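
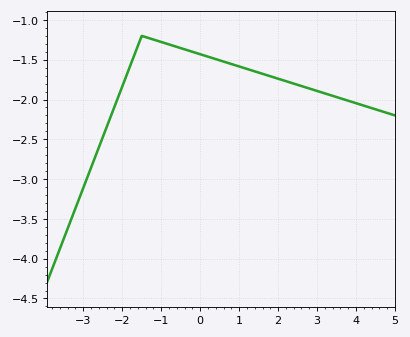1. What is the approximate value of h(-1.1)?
-1.26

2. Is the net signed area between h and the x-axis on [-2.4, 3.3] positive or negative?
negative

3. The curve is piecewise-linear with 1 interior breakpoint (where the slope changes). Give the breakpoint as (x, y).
(-1.5, -1.2)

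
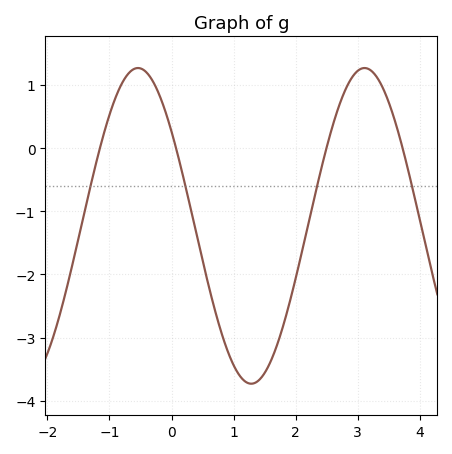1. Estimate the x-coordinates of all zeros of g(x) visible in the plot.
-1.15, 0.073, 2.5, 3.73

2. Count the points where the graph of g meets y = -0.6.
4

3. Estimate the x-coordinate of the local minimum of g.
1.29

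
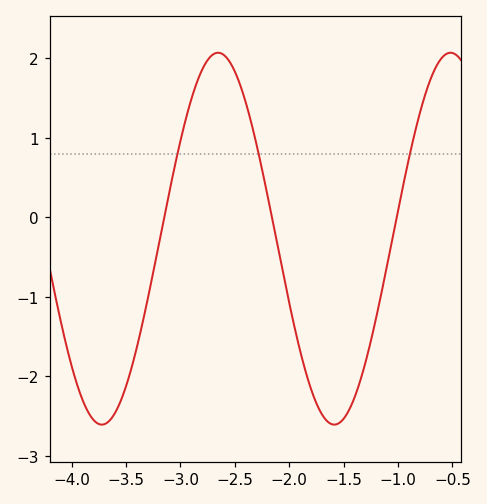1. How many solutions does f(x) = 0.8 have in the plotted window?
3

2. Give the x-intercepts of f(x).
-3.15, -2.16, -1.01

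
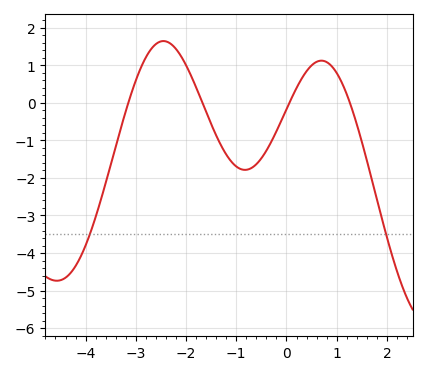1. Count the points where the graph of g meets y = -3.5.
2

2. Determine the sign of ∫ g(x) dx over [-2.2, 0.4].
negative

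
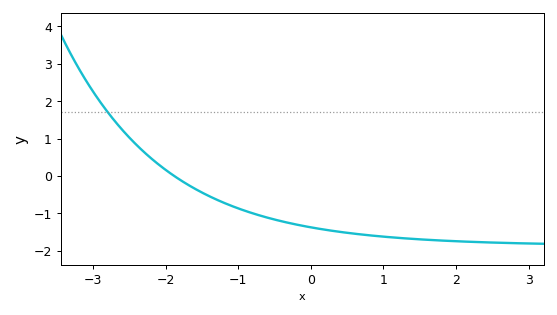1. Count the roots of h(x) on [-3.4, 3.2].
1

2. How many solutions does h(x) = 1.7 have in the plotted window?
1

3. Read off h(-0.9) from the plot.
-0.9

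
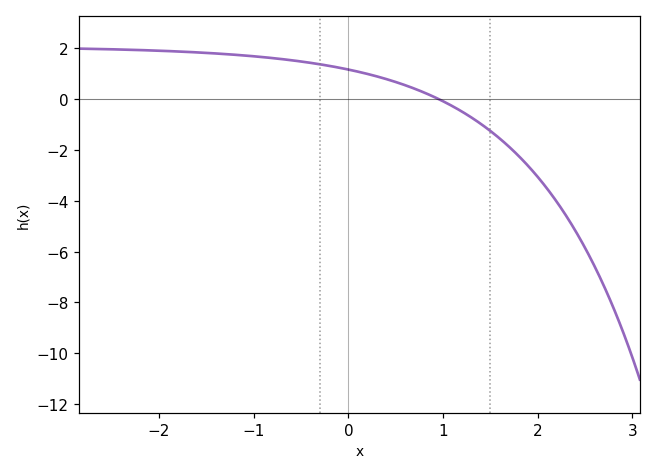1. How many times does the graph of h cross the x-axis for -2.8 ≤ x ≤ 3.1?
1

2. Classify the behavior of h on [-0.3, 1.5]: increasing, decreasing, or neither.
decreasing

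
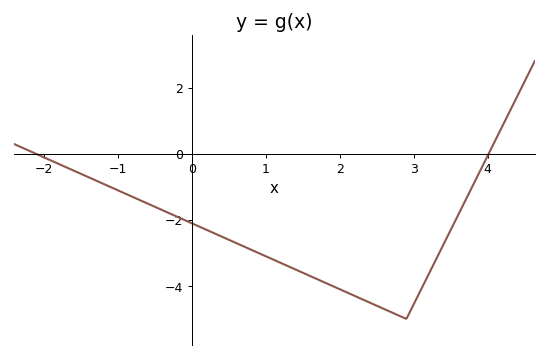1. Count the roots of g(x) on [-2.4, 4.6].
2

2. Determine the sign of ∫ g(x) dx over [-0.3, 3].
negative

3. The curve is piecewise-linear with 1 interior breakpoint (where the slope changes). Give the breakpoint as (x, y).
(2.9, -5)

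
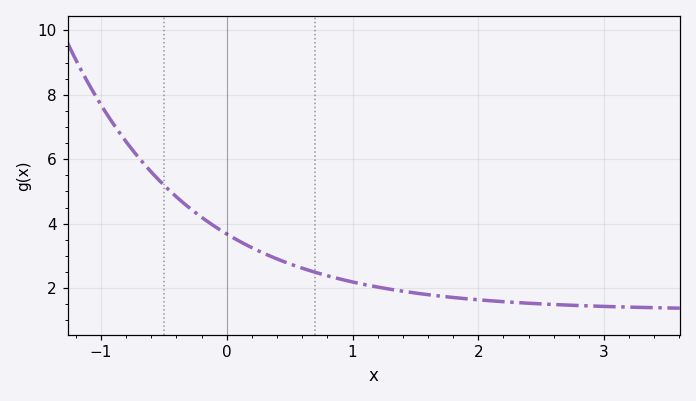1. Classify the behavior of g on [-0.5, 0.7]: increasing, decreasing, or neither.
decreasing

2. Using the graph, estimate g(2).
1.64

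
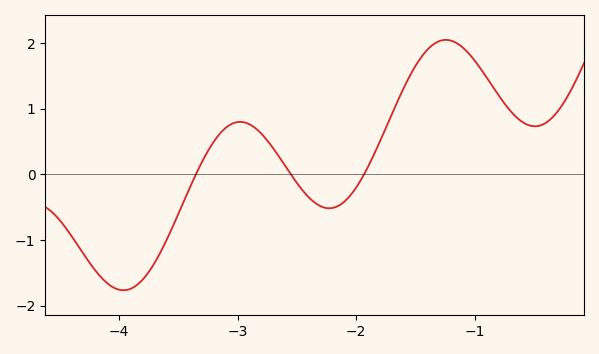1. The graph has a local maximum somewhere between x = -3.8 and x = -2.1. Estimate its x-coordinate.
-3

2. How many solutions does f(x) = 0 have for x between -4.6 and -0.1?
3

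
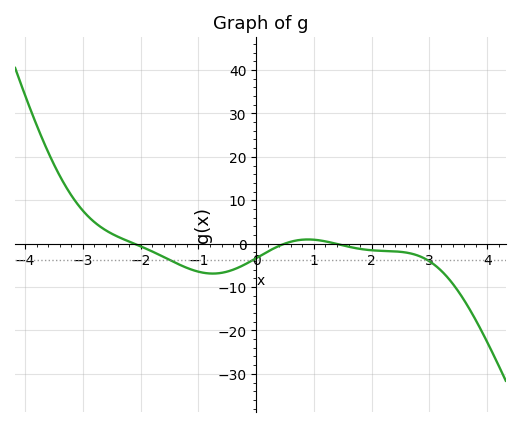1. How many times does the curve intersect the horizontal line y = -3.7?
3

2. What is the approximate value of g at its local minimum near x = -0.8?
-7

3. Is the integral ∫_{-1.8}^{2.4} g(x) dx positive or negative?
negative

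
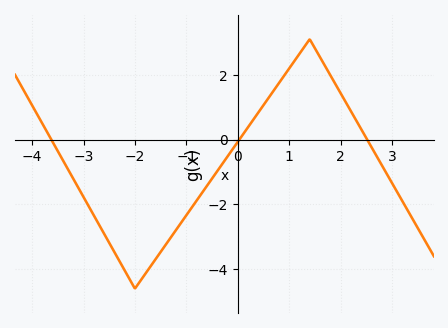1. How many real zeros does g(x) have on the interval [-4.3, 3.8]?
3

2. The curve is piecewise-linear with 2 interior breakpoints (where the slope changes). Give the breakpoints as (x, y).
(-2, -4.6); (1.4, 3.1)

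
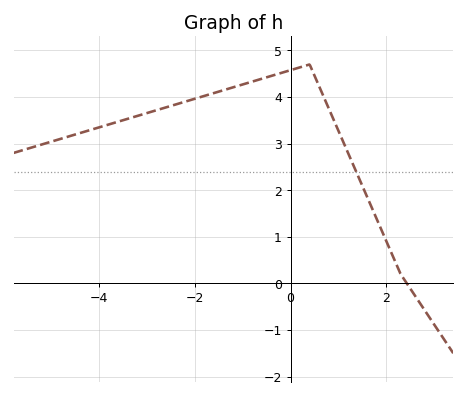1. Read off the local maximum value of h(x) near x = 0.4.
4.7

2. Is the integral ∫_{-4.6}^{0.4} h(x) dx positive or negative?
positive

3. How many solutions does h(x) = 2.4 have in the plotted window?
1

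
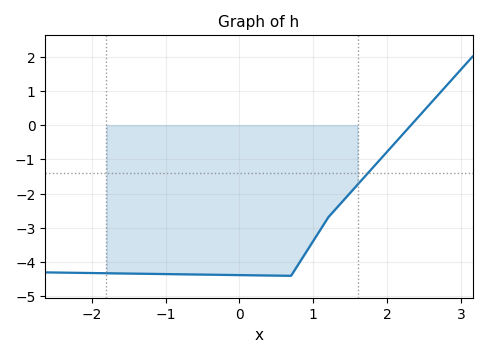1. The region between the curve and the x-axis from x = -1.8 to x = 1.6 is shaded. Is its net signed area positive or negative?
negative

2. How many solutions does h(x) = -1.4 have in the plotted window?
1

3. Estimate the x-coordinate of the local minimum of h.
0.698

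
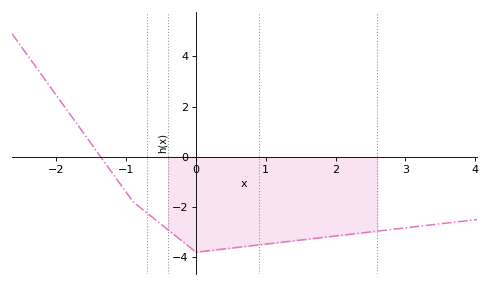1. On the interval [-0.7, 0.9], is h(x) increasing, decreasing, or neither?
neither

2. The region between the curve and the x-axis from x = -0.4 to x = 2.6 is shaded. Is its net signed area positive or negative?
negative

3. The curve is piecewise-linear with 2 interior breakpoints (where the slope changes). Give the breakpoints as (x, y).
(-0.9, -1.8); (0, -3.8)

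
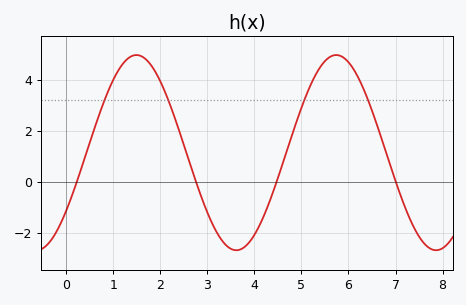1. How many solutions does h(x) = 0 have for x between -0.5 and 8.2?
4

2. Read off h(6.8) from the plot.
1.2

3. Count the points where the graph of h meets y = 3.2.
4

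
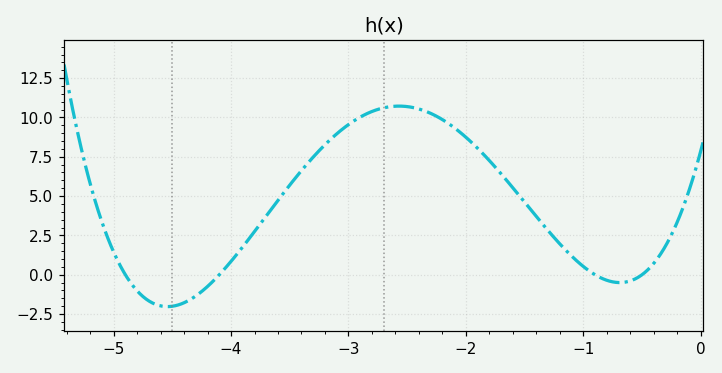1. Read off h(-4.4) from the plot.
-1.8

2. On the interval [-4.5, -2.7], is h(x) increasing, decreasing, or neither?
increasing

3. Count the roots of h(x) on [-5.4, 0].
4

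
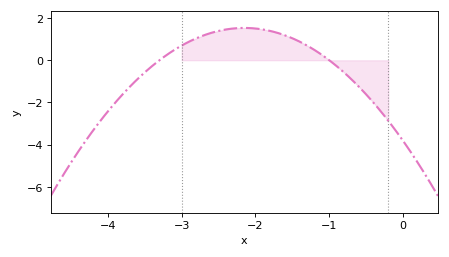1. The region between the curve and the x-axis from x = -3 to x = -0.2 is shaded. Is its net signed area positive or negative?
positive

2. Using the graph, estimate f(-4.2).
-3.4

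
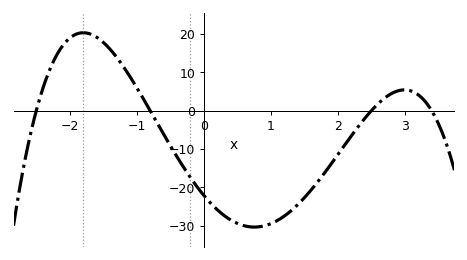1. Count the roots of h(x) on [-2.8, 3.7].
4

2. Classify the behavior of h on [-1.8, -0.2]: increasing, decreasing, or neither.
decreasing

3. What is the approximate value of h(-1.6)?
19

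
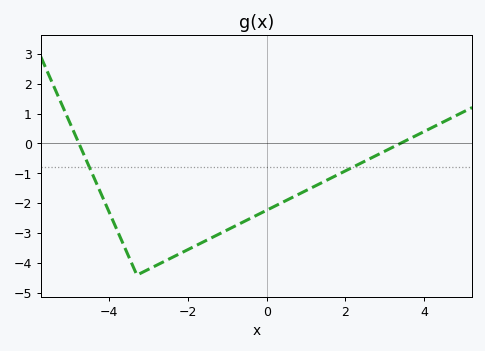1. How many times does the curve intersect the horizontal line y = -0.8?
2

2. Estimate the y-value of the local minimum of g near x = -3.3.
-4.4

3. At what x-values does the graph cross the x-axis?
-4.8, 3.4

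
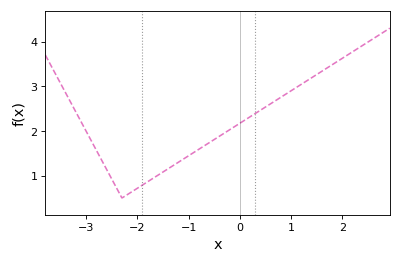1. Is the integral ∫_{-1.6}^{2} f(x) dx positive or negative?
positive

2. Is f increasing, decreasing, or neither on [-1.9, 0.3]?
increasing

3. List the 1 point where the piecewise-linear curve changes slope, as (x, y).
(-2.3, 0.5)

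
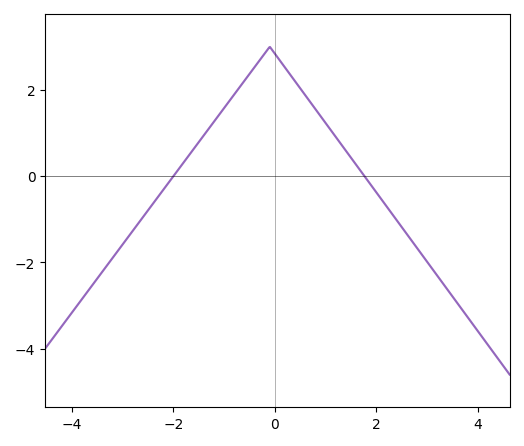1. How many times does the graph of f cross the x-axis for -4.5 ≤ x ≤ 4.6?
2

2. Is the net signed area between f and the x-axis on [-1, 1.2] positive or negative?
positive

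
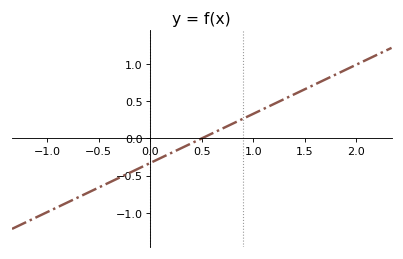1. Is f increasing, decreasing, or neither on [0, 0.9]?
increasing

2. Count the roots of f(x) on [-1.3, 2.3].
1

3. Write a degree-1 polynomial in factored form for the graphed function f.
y = 0.66(x - 0.5)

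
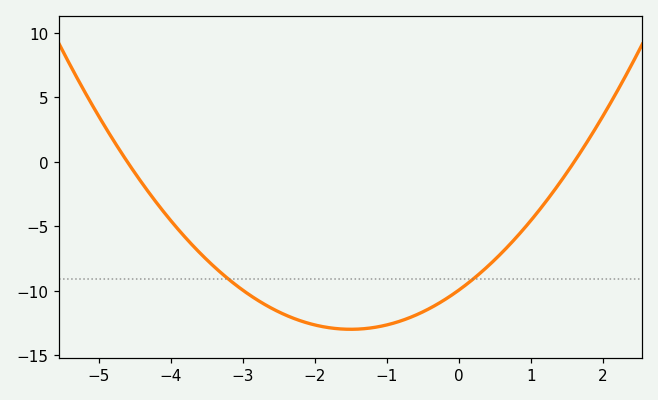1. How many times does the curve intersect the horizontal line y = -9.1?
2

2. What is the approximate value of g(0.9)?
-5.2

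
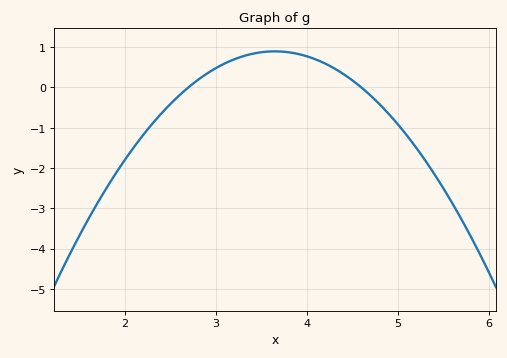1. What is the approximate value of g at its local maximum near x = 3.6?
0.893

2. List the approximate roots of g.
2.7, 4.6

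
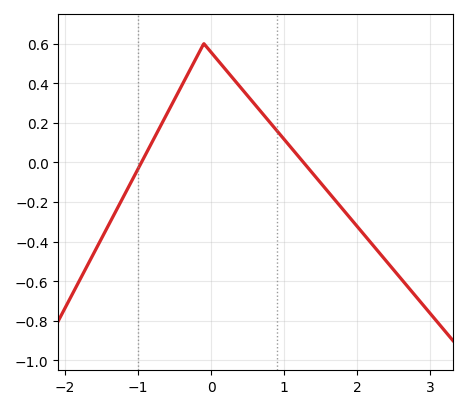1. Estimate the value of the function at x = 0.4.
0.38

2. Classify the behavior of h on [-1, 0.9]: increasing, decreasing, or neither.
neither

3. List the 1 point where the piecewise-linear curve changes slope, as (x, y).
(-0.1, 0.6)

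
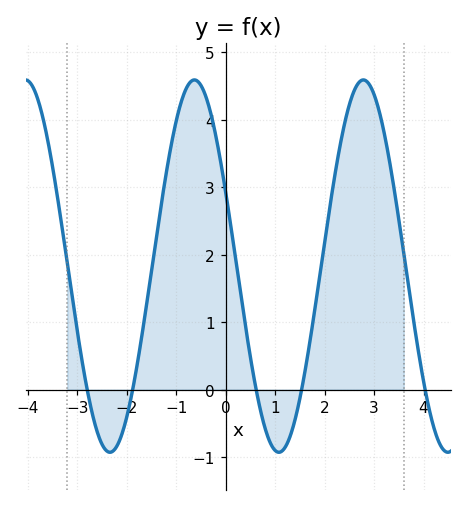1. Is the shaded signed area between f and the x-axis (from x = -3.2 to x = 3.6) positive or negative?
positive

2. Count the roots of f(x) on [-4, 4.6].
5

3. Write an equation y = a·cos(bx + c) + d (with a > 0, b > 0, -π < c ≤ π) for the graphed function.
y = 2.76cos(1.8x + 1.2) + 1.83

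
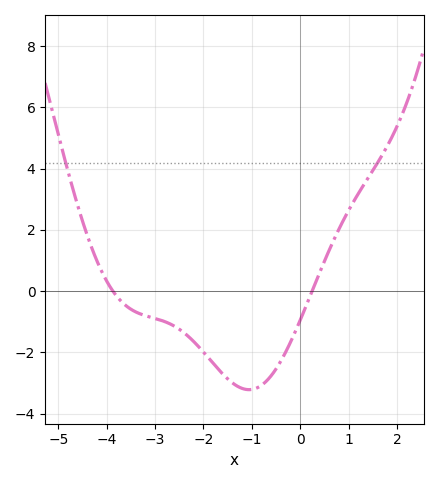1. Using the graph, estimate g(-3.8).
-0.2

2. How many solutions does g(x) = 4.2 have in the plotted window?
2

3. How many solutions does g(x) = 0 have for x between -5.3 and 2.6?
2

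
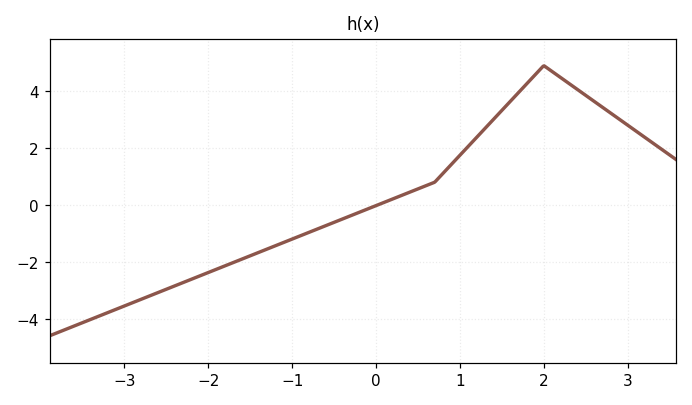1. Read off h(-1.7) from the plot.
-2.02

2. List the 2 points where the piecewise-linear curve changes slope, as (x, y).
(0.7, 0.8); (2, 4.9)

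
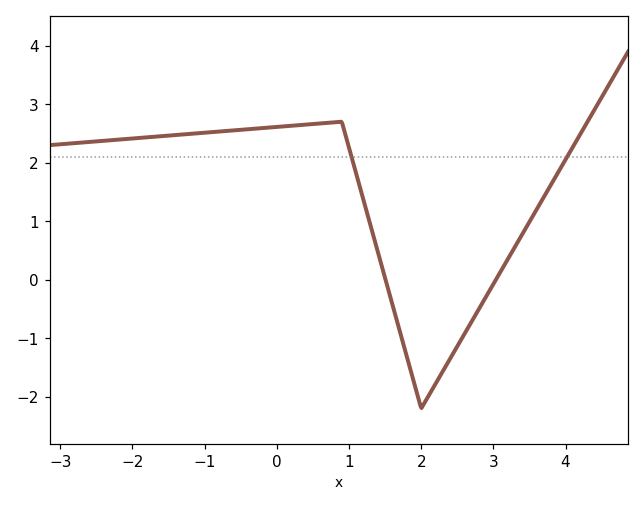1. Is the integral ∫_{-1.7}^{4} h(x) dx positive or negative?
positive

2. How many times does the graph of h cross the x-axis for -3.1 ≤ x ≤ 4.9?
2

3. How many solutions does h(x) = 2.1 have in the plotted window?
2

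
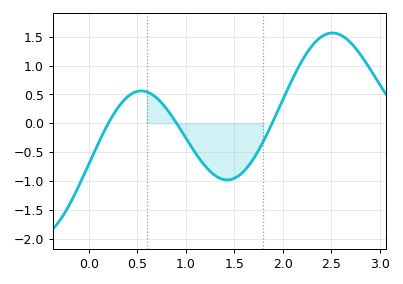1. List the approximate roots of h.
0.203, 0.906, 1.89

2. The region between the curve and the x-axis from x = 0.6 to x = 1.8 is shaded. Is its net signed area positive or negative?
negative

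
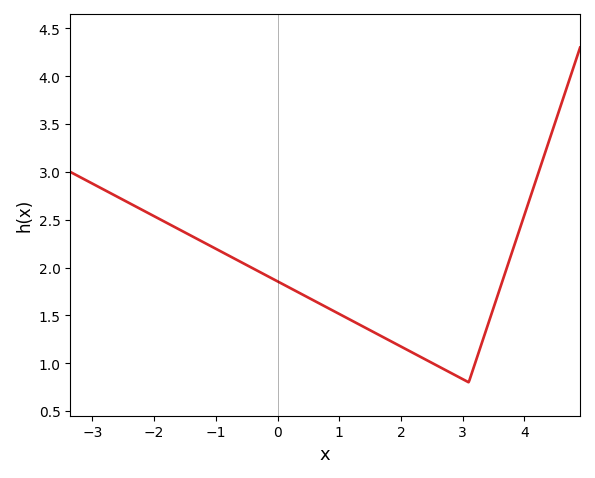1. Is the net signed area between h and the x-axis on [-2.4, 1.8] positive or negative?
positive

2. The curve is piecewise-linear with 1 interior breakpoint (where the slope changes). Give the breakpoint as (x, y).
(3.1, 0.8)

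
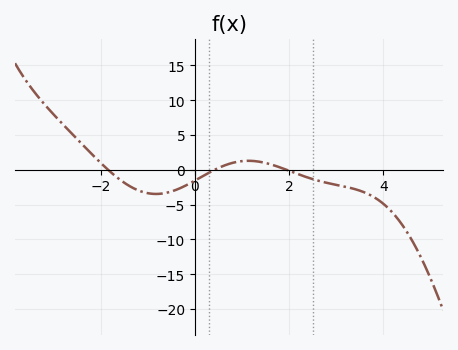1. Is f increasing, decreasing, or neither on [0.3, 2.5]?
neither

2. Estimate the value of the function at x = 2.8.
-2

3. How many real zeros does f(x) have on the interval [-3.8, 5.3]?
3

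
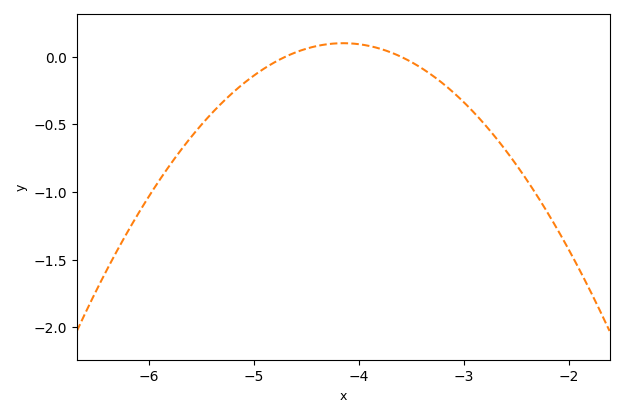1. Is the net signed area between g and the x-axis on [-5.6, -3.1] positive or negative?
negative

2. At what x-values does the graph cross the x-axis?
-4.7, -3.6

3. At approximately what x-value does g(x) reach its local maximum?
-4.15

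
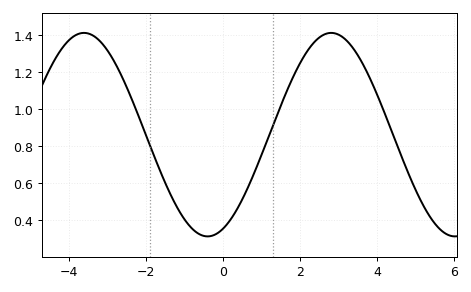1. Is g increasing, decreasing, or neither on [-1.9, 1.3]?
neither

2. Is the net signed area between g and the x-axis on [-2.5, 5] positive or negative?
positive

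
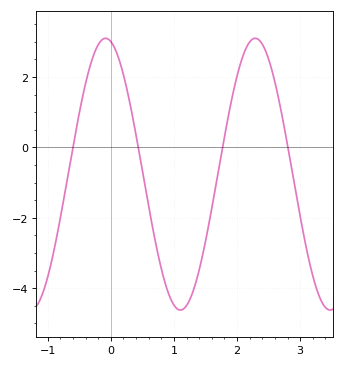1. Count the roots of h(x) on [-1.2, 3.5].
4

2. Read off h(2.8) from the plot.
0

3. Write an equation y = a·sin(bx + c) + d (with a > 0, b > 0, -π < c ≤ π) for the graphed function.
y = 3.86sin(2.6x + 1.8) - 0.76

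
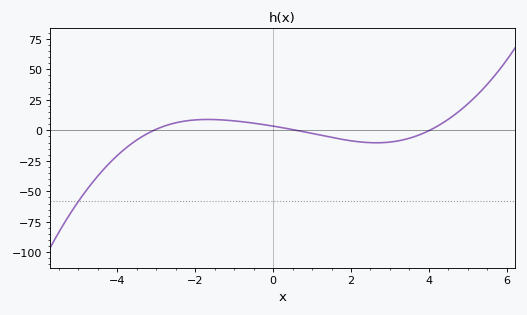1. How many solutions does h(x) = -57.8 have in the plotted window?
1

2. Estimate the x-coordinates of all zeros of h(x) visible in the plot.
-3, 0.6, 4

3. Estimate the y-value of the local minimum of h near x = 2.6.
-10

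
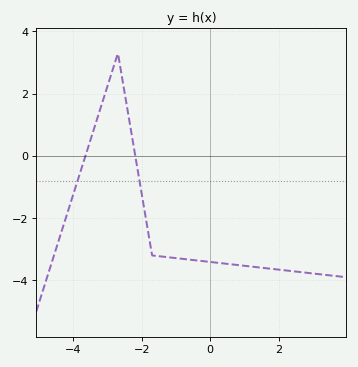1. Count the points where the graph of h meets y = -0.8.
2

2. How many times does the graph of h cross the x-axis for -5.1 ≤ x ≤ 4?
2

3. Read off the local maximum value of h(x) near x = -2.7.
3.29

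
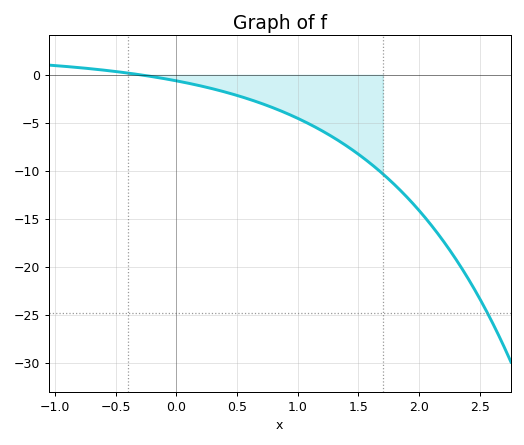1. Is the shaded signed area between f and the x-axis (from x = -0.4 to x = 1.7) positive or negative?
negative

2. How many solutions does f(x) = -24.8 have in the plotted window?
1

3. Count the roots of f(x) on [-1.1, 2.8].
1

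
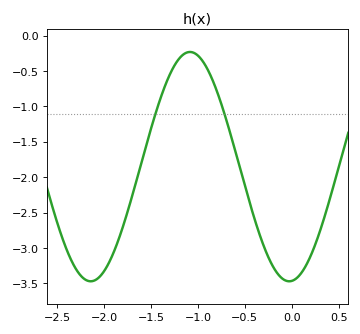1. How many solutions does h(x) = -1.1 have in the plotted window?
2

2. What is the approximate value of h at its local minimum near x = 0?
-3.47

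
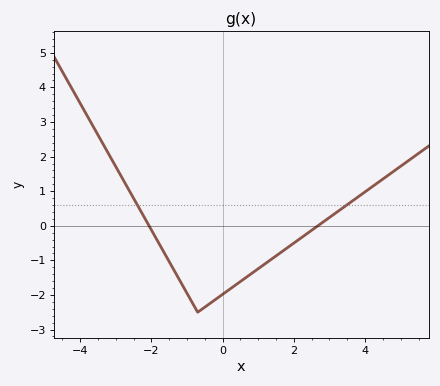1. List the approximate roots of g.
-2.07, 2.68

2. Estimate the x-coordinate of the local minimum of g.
-0.701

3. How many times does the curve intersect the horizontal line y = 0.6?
2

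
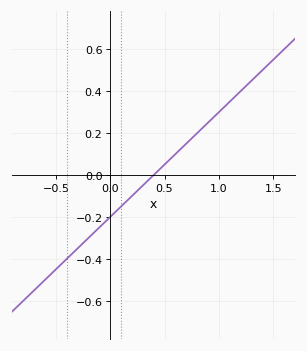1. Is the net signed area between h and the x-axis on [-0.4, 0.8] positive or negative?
negative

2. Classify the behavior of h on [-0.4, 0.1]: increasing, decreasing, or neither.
increasing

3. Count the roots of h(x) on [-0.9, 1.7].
1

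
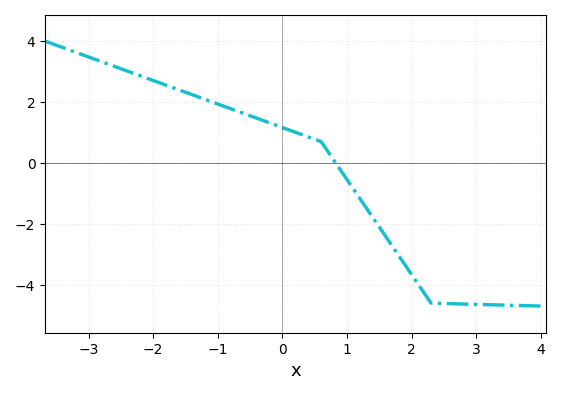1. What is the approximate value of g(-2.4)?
3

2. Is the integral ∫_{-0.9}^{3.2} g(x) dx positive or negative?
negative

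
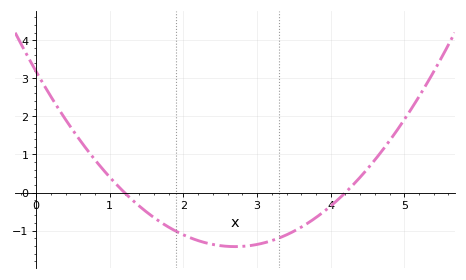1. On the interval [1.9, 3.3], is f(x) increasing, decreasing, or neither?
neither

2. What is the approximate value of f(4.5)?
0.6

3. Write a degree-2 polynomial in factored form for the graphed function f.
y = 0.63(x - 1.2)(x - 4.2)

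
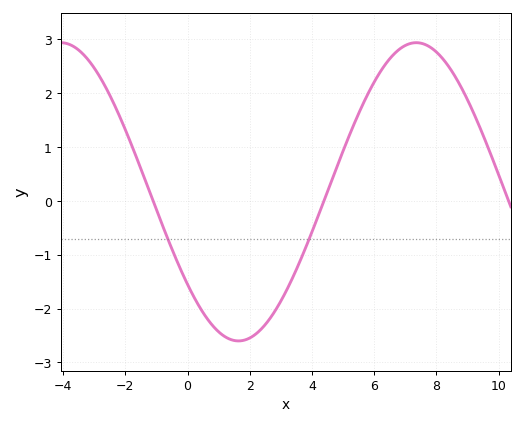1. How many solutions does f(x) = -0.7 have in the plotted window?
2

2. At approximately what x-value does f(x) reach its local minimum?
1.6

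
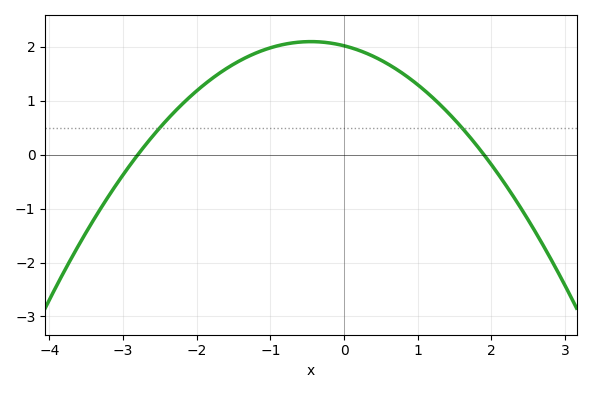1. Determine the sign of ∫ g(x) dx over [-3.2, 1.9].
positive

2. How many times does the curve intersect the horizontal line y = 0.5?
2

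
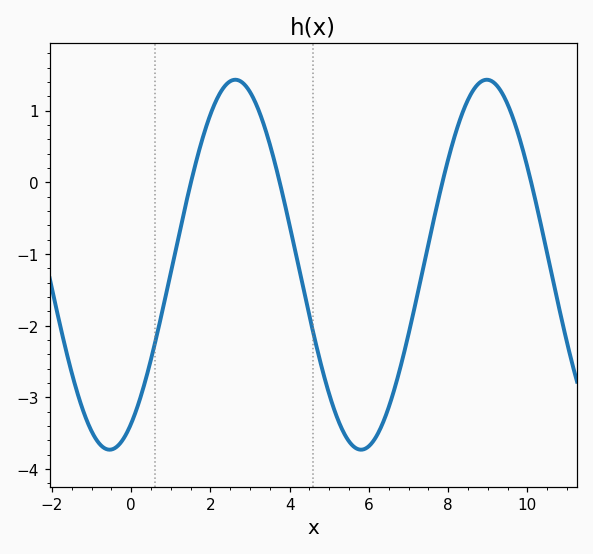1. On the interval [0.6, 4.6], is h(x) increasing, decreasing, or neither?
neither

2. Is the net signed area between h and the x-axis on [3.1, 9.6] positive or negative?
negative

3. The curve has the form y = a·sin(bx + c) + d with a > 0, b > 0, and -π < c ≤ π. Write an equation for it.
y = 2.58sin(0.99x - 1.03) - 1.15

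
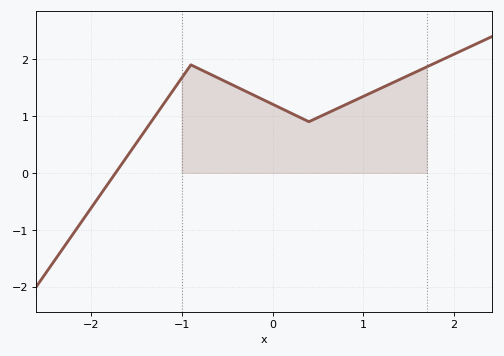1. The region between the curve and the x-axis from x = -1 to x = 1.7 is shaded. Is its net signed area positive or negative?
positive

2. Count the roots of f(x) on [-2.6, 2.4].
1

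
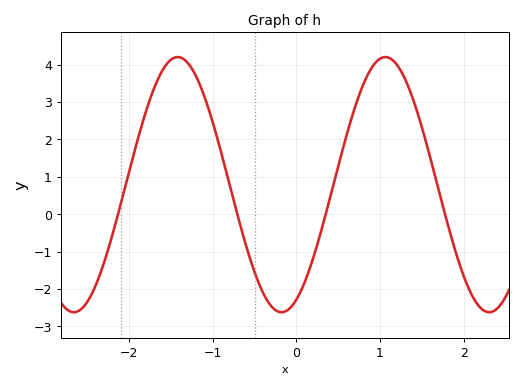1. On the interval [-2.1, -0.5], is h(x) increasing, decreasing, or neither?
neither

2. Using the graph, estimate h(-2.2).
-0.547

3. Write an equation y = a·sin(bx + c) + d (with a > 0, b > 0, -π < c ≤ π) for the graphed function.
y = 3.41sin(2.53x - 1.12) + 0.79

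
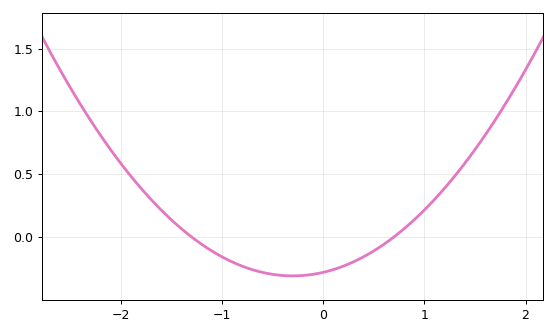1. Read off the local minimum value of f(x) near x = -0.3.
-0.3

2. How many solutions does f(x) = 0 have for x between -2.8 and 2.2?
2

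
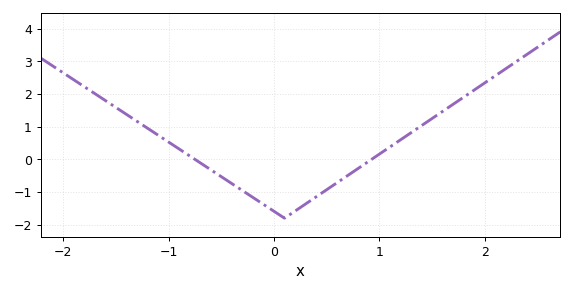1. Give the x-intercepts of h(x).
-0.75, 0.926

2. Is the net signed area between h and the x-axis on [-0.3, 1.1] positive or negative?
negative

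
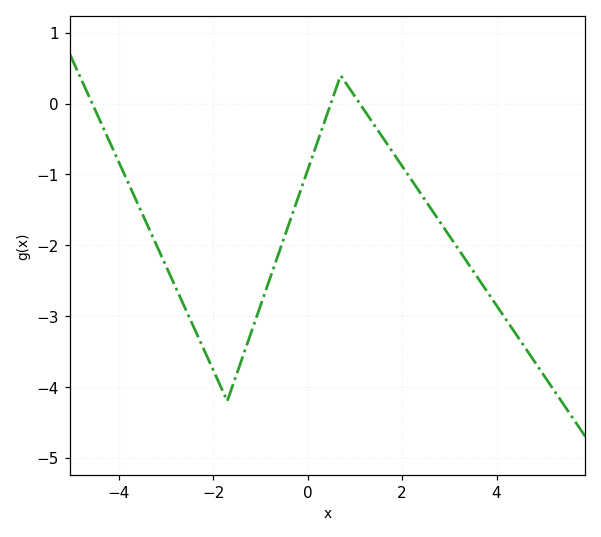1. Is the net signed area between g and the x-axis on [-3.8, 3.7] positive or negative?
negative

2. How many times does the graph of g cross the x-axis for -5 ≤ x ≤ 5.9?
3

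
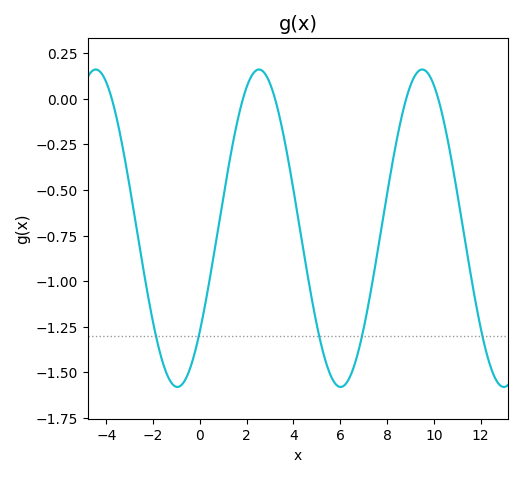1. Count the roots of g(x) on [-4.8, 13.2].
5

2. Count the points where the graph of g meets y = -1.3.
5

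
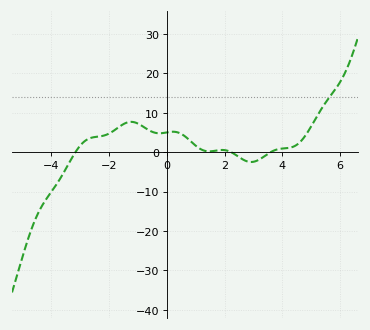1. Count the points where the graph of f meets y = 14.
1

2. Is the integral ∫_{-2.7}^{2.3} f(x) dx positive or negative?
positive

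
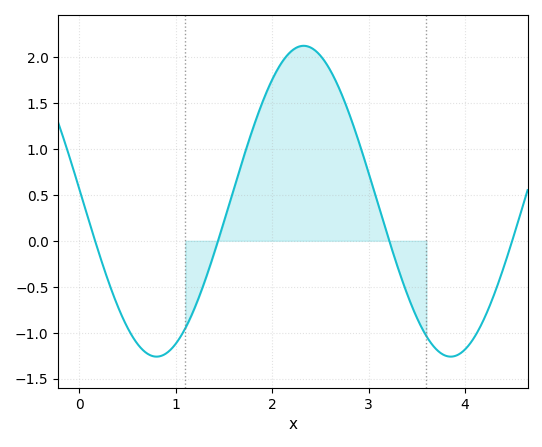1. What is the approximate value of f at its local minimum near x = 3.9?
-1.25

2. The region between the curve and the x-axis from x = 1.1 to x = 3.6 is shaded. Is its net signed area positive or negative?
positive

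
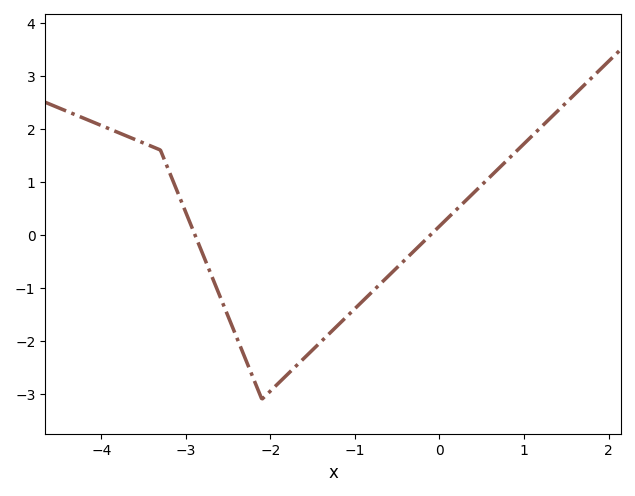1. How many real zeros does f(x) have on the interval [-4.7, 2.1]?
2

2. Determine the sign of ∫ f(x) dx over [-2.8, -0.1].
negative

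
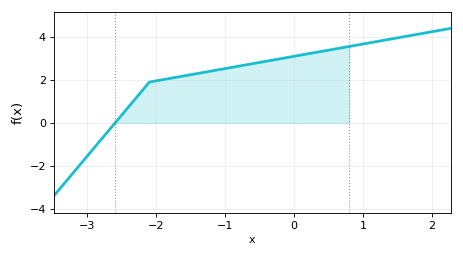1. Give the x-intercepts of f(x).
-2.6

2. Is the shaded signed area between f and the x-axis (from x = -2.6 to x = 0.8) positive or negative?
positive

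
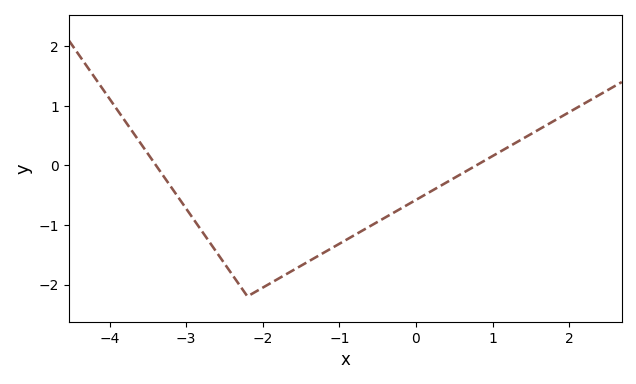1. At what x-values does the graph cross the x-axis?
-3.39, 0.787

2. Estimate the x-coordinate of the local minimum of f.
-2.2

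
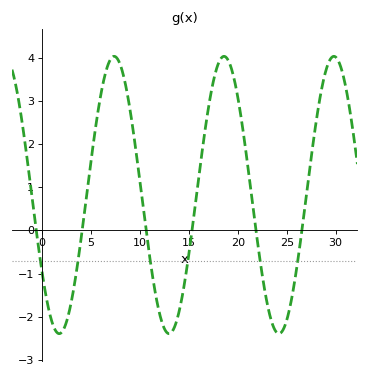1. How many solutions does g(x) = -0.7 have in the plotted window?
6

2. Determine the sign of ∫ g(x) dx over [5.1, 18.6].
positive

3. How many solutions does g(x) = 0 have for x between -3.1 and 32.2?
6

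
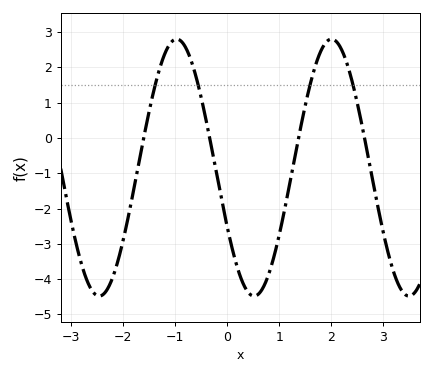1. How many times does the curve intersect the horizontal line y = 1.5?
4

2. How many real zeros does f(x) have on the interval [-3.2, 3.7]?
4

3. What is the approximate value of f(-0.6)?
1.7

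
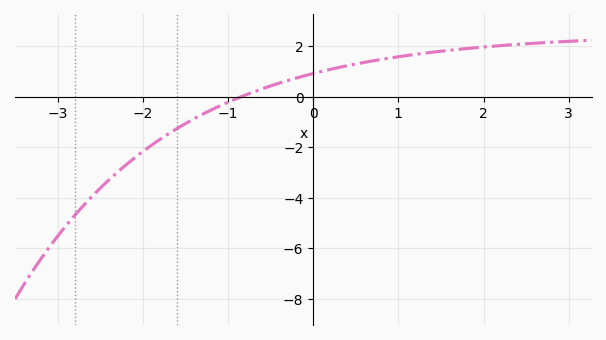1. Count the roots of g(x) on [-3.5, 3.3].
1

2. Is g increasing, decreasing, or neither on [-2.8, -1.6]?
increasing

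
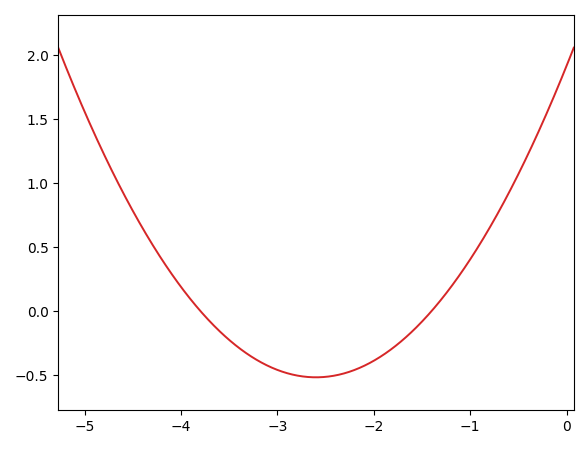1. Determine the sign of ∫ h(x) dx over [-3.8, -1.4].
negative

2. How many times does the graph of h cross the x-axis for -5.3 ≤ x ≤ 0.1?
2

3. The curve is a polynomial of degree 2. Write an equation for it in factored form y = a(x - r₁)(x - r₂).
y = 0.36(x + 3.8)(x + 1.4)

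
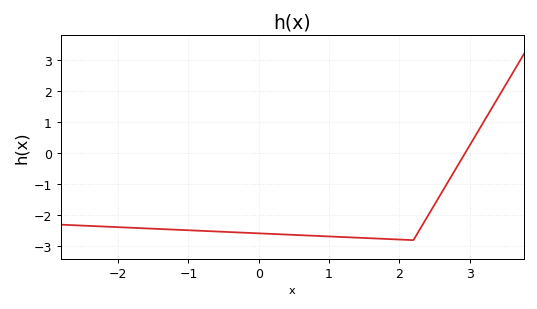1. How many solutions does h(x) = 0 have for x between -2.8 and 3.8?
1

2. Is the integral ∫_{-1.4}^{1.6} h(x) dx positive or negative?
negative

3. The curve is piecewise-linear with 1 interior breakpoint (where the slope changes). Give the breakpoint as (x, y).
(2.2, -2.8)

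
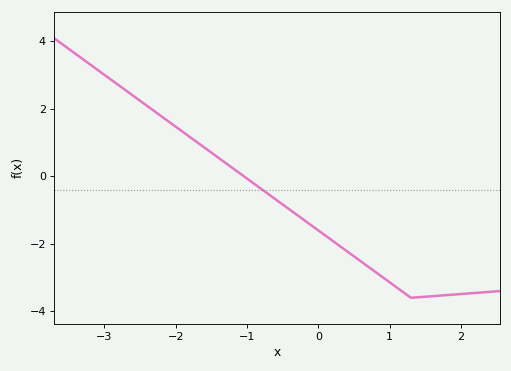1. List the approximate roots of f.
-1.04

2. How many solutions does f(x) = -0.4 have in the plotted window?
1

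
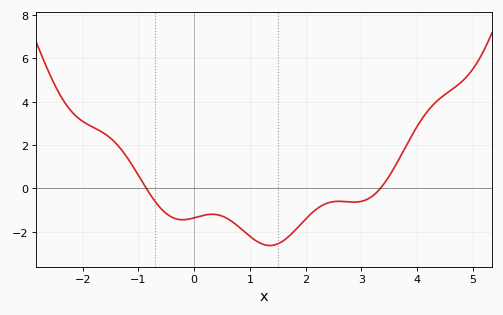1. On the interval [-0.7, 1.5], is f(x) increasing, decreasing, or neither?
neither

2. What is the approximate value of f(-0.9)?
0.168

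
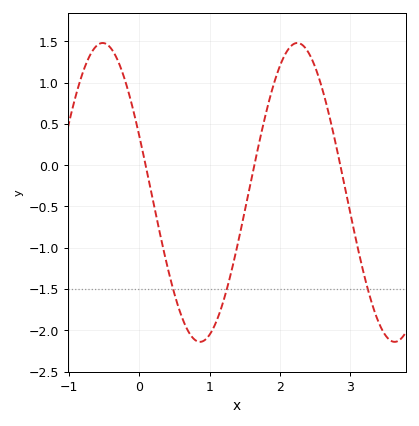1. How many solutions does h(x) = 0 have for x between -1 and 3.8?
3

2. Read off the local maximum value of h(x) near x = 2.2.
1.5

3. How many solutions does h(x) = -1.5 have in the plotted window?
3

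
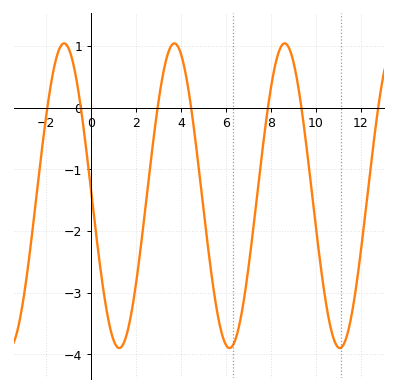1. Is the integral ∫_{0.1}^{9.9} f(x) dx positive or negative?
negative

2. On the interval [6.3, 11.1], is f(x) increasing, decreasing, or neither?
neither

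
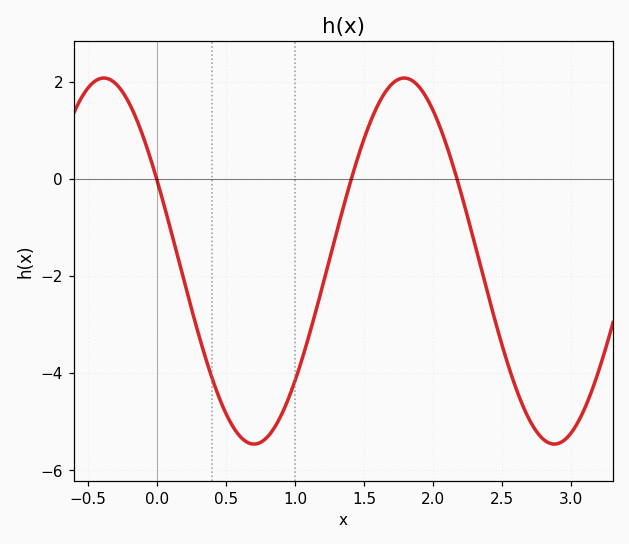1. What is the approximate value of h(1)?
-4.2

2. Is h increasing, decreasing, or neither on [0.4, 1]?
neither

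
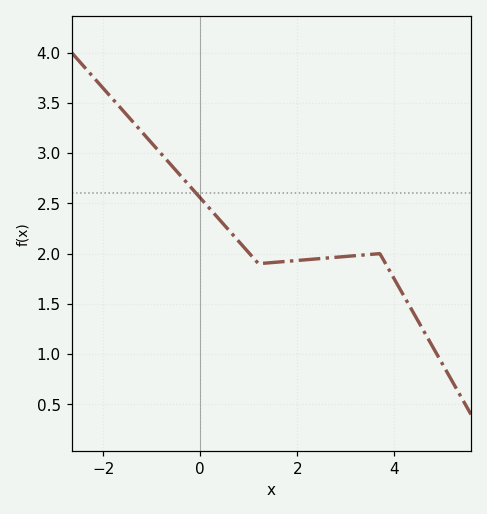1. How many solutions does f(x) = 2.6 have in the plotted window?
1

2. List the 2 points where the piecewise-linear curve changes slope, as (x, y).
(1.2, 1.9); (3.7, 2)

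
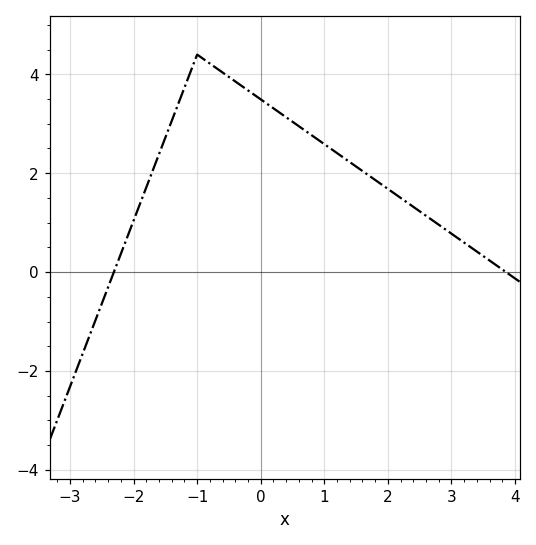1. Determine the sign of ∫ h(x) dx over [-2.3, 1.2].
positive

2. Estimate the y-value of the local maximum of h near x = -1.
4.4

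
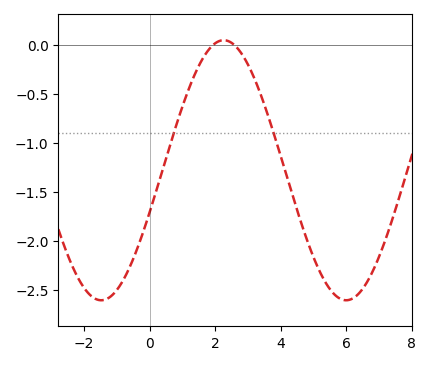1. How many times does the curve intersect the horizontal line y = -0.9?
2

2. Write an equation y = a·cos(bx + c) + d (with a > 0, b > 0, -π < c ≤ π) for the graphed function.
y = 1.33cos(0.84x - 1.9) - 1.28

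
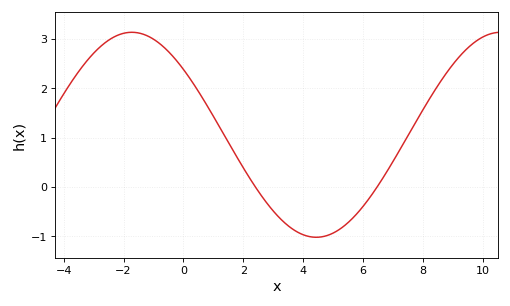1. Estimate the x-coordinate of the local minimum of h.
4.44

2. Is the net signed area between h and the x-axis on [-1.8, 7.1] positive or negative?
positive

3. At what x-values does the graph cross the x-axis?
2.4, 6.47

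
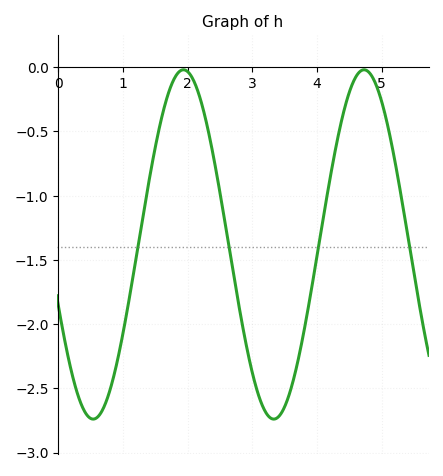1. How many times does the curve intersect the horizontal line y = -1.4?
4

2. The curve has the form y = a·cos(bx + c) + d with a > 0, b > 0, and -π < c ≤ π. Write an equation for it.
y = 1.36cos(2.2x + 1.9) - 1.38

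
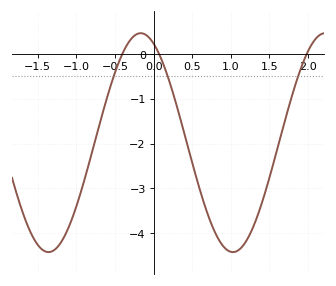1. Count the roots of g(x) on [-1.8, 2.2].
3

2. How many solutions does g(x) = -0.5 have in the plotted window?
3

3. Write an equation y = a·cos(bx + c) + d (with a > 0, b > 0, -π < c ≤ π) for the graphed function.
y = 2.44cos(2.6x + 0.44) - 1.98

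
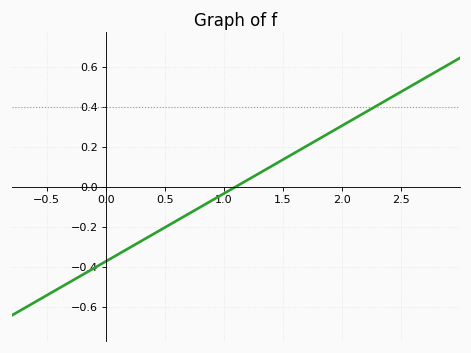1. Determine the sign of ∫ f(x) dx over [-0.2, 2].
negative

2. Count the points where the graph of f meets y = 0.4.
1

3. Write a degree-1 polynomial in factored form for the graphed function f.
y = 0.34(x - 1.1)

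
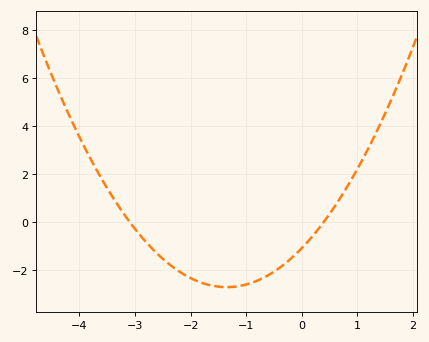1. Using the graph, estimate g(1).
2.19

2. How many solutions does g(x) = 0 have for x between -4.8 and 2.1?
2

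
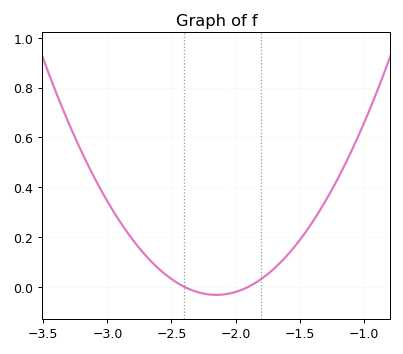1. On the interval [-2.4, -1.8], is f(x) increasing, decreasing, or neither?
neither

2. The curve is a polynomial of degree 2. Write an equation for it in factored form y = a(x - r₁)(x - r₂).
y = 0.52(x + 2.4)(x + 1.9)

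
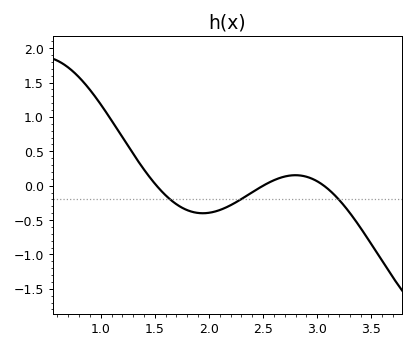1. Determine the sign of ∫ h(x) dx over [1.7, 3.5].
negative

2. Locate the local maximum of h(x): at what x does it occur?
2.8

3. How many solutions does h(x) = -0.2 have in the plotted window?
3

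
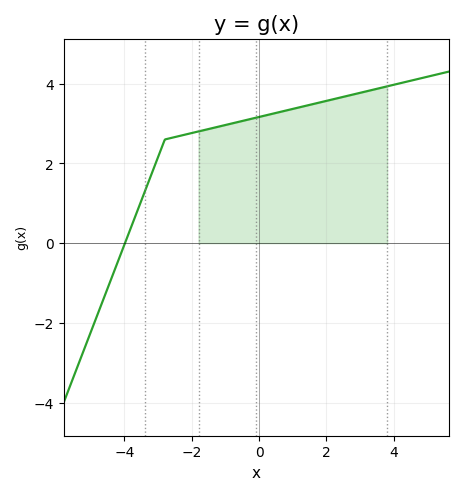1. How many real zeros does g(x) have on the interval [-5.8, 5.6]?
1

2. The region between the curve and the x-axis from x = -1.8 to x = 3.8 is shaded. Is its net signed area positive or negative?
positive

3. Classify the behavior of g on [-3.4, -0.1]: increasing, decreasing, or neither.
increasing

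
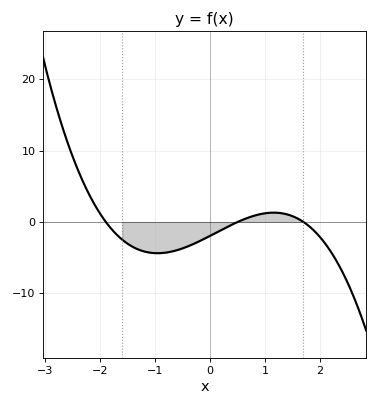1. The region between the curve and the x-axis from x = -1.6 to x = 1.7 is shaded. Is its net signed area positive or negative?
negative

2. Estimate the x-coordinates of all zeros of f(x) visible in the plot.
-1.9, 0.5, 1.7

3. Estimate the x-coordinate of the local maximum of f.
1.16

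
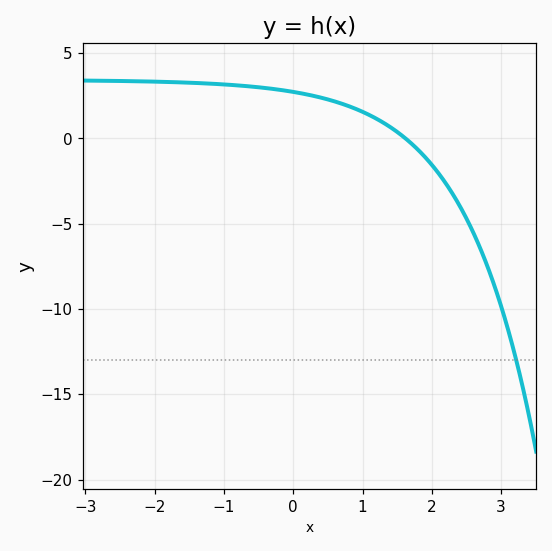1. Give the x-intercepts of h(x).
1.6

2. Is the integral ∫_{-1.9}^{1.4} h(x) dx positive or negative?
positive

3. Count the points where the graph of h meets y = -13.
1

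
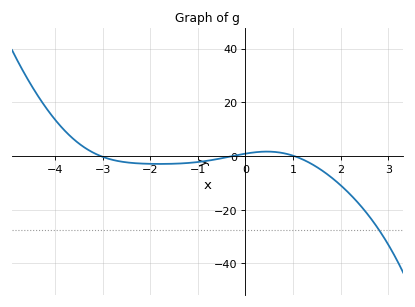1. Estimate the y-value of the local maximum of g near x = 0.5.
1.6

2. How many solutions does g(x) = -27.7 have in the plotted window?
1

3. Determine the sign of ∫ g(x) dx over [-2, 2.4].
negative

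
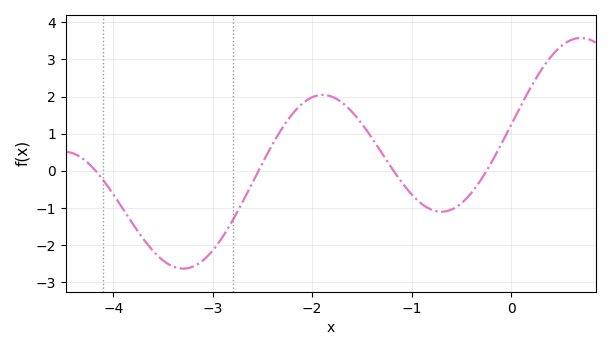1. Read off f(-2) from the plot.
2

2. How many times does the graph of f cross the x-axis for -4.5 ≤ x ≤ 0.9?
4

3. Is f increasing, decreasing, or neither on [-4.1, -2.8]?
neither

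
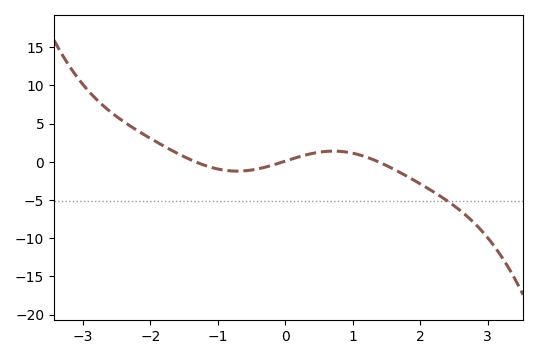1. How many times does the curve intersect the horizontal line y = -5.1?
1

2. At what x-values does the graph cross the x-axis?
-1.33, -0.031, 1.38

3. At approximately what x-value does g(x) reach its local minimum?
-0.713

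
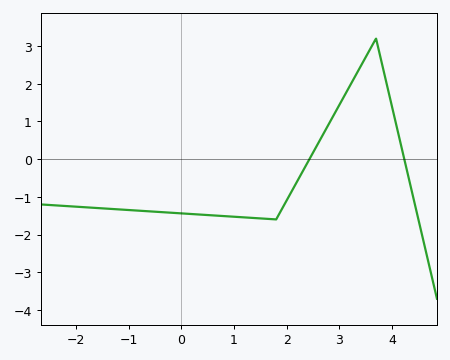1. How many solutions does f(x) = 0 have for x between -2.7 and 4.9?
2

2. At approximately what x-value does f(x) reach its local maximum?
3.6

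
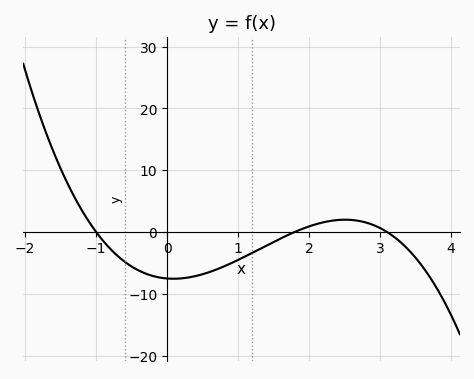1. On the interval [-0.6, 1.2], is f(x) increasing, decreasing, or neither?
neither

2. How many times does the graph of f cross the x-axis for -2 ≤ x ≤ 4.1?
3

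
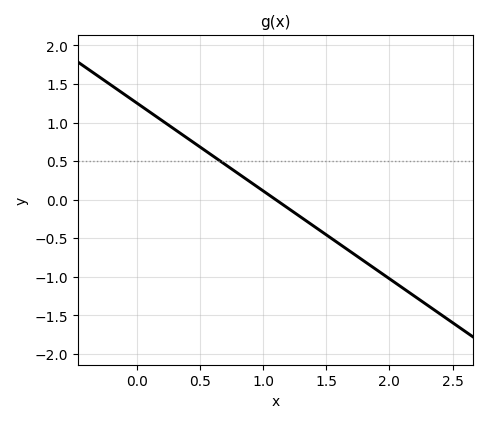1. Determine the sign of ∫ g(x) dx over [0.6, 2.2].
negative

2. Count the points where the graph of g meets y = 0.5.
1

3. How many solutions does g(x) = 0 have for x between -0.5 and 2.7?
1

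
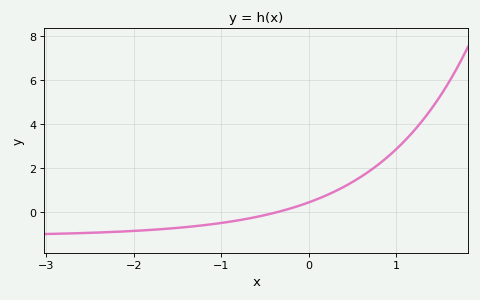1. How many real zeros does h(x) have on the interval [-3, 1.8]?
1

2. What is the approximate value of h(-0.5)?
-0.125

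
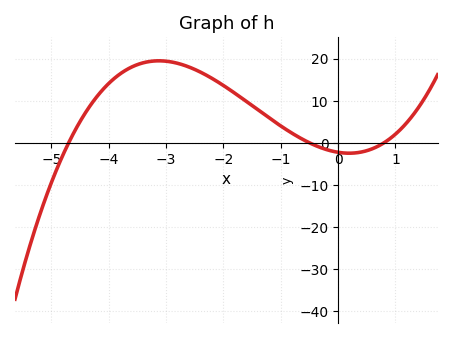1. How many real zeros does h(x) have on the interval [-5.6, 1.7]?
3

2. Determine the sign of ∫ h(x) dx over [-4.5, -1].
positive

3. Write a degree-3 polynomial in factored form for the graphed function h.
y = 1.2(x + 4.7)(x + 0.5)(x - 0.8)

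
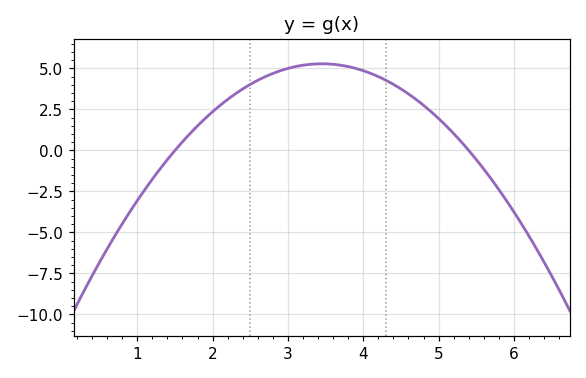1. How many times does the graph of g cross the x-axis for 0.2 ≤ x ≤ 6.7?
2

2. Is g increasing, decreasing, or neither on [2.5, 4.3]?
neither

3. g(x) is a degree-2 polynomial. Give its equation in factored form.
y = -1.39(x - 1.5)(x - 5.4)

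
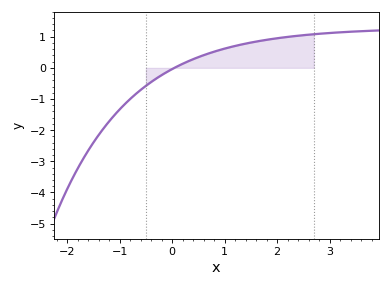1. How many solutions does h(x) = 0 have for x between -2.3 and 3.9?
1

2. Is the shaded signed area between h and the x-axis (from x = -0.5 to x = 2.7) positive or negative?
positive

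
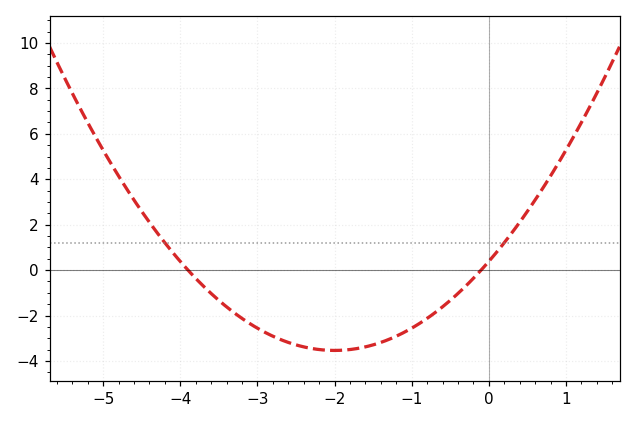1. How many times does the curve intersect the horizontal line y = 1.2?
2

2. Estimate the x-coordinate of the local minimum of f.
-2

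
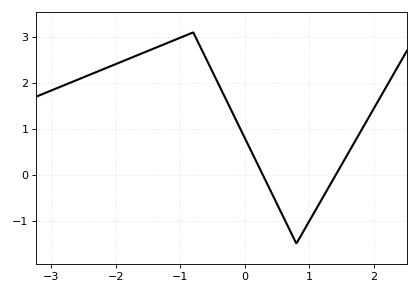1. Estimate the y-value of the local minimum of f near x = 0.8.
-1.5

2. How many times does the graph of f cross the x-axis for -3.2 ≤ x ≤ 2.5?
2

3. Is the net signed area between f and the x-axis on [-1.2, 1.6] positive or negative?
positive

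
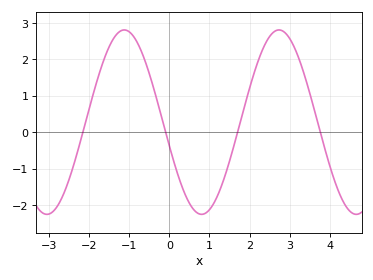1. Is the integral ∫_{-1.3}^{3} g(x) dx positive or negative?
positive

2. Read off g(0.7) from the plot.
-2.21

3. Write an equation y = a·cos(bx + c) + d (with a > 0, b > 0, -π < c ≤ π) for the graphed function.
y = 2.53cos(1.63x + 1.83) + 0.28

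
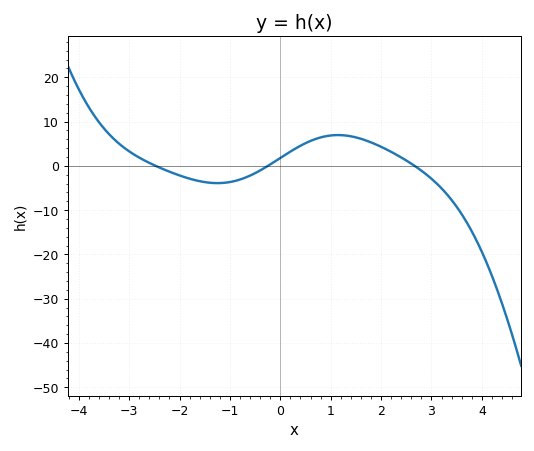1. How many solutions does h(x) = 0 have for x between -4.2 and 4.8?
3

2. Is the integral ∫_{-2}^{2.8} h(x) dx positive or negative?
positive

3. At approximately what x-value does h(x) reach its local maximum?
1.15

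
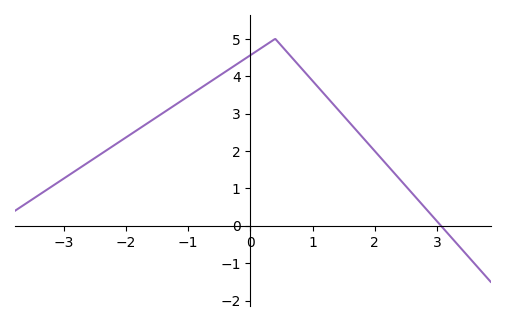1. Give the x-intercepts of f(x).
3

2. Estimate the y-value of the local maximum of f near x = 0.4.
5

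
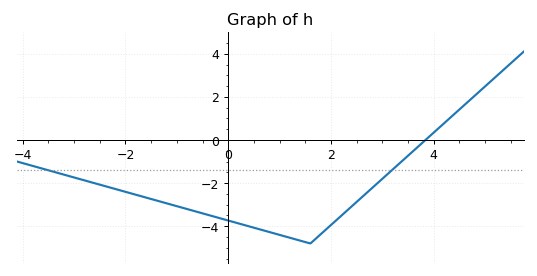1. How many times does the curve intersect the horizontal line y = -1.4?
2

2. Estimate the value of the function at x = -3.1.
-1.67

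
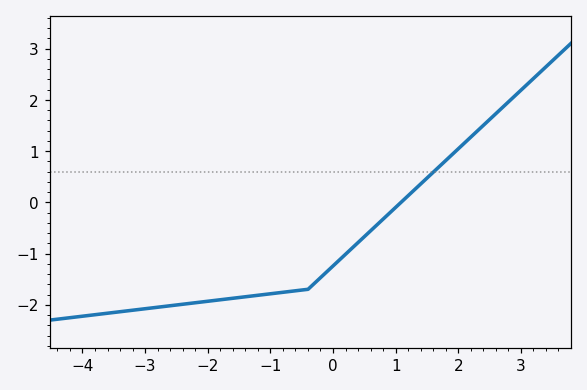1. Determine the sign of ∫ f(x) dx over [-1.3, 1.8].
negative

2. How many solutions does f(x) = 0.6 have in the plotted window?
1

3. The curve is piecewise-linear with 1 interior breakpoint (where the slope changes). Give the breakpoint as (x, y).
(-0.4, -1.7)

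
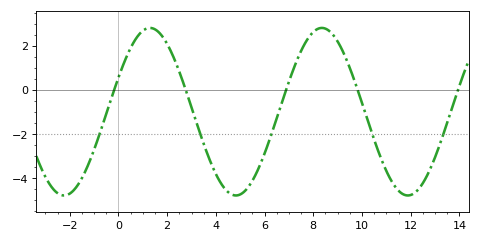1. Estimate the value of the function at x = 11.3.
-4.3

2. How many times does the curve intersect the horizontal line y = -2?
5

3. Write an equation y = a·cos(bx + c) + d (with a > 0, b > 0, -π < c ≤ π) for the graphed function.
y = 3.8cos(0.89x - 1.15) - 1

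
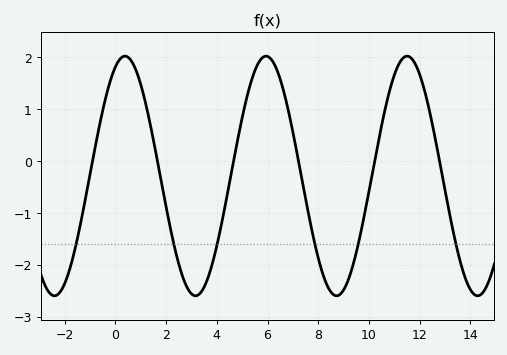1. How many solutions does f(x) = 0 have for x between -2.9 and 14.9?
6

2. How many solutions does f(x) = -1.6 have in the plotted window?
6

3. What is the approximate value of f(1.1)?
1.3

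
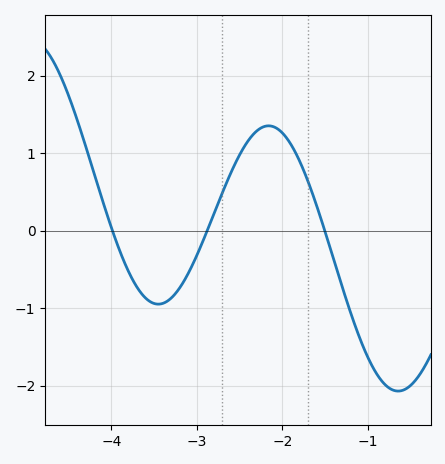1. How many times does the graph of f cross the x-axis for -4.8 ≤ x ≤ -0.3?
3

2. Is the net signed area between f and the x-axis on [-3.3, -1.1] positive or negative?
positive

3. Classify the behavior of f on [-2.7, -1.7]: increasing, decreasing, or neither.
neither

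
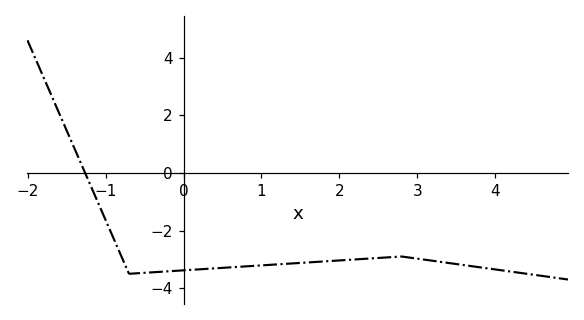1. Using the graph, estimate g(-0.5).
-3.47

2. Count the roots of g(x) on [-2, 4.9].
1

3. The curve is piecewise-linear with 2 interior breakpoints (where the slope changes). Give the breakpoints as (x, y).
(-0.7, -3.5); (2.8, -2.9)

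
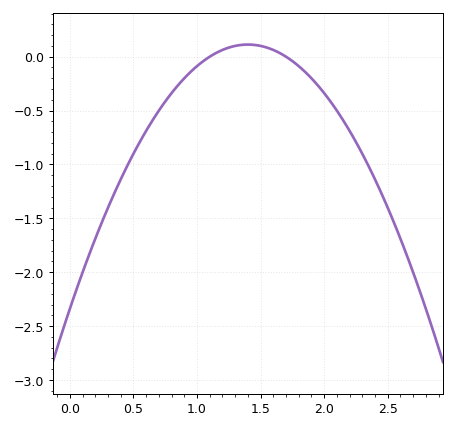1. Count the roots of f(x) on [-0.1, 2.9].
2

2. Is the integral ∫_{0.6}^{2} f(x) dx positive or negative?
negative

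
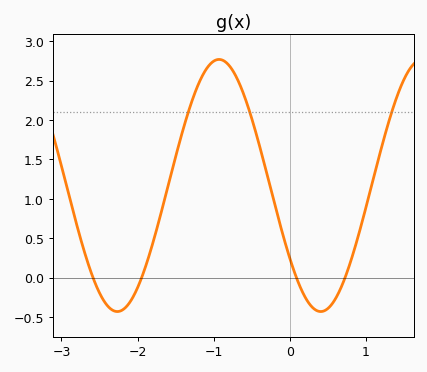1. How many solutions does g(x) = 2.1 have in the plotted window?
3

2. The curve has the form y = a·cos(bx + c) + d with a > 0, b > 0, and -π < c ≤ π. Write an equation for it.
y = 1.6cos(2.4x + 2.2) + 1.17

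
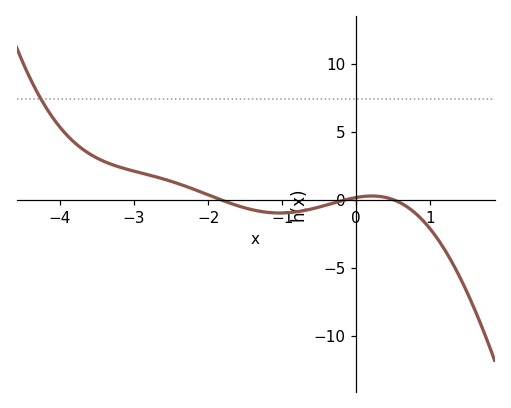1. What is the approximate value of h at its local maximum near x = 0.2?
0.284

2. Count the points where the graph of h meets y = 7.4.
1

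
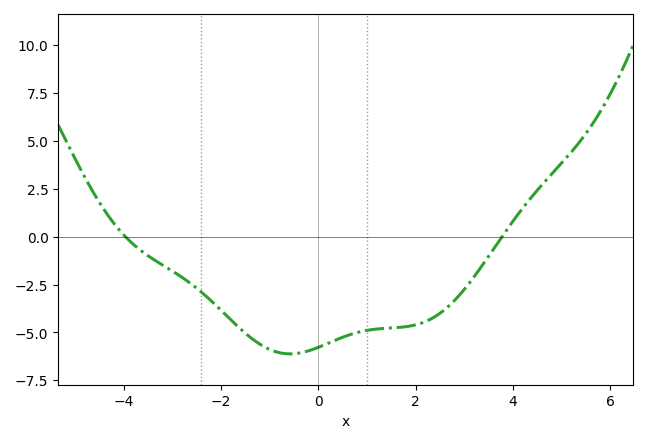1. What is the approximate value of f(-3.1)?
-1.6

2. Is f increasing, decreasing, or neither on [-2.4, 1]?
neither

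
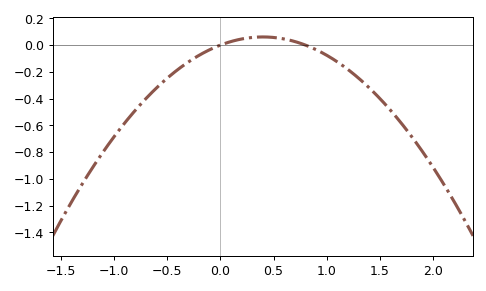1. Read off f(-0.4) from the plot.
-0.18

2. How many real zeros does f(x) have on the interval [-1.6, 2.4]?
2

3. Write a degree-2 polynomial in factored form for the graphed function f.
y = -0.38(x - 0)(x - 0.8)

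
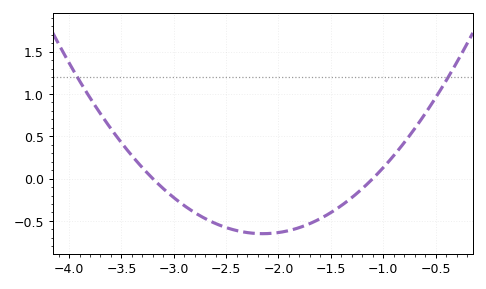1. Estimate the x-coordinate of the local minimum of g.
-2.1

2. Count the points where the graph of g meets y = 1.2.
2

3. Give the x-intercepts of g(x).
-3.2, -1.1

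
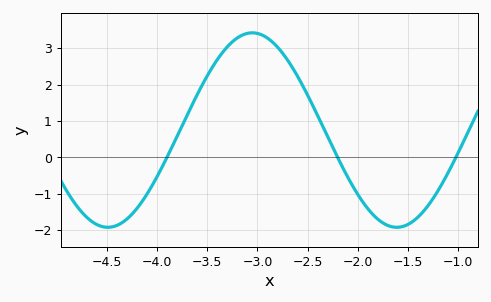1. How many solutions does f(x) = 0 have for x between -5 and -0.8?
3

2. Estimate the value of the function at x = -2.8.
3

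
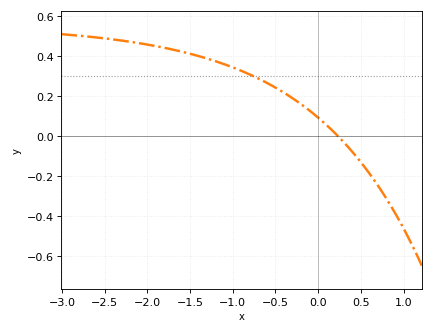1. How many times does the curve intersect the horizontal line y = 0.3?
1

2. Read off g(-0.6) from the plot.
0.264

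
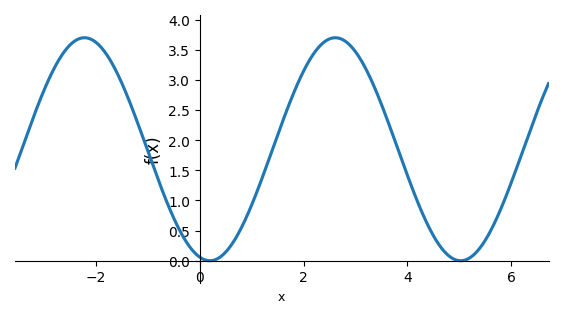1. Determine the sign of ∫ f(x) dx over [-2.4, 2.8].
positive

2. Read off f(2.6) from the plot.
3.7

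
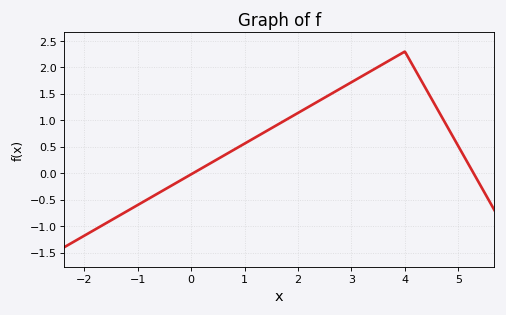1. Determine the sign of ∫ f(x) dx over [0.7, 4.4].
positive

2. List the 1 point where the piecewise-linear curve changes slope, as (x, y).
(4, 2.3)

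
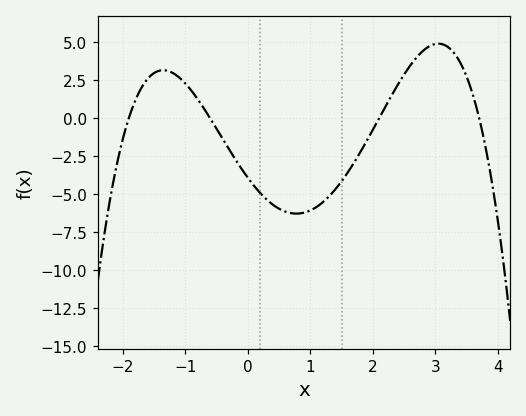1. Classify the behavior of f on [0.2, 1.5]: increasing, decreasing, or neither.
neither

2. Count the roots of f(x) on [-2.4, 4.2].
4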